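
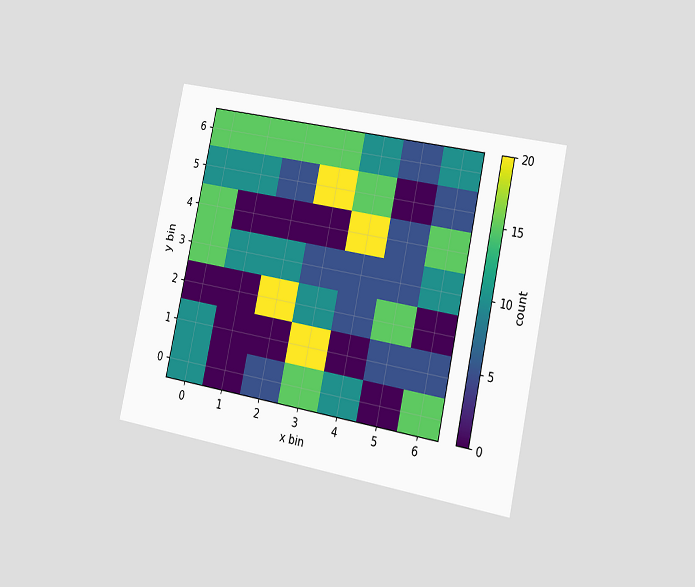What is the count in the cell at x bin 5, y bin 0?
0

The chart is tilted about 12° clockwise and viewed slightly from the right. Matching the cell (5, 0) against the colorbar gives 0.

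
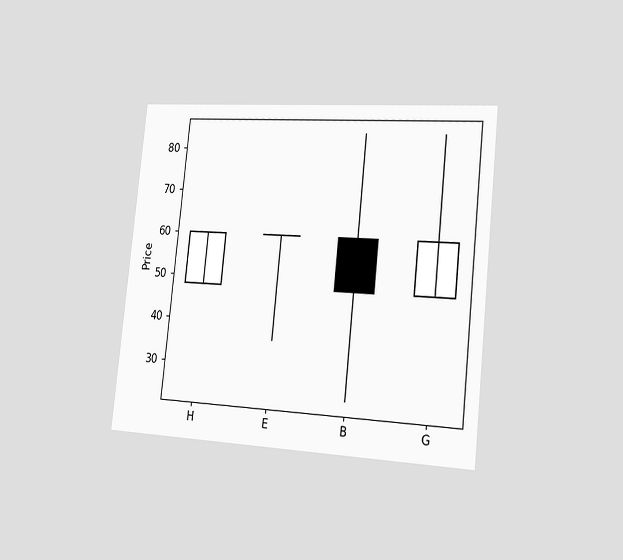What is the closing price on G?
60

The chart is tilted about 6° clockwise and viewed slightly from the right. The G candle closes at 60.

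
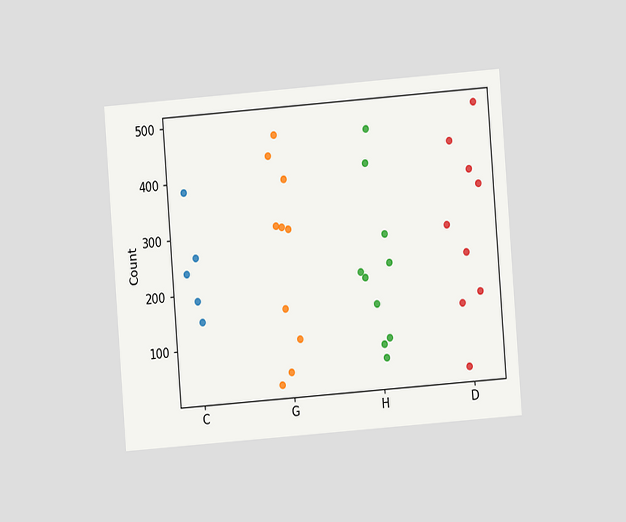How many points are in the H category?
The chart is tilted about 4° counter-clockwise and viewed at a slight angle. Counting the markers in the H column gives 10.

10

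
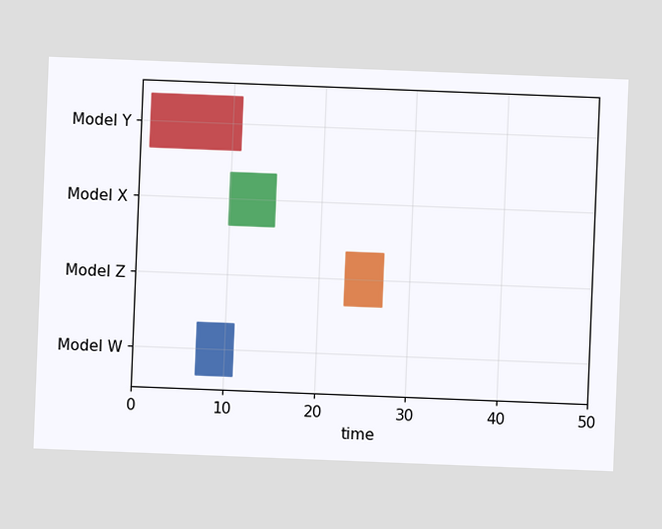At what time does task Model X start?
10

The chart is tilted about 2° clockwise. The Model X bar begins at t=10.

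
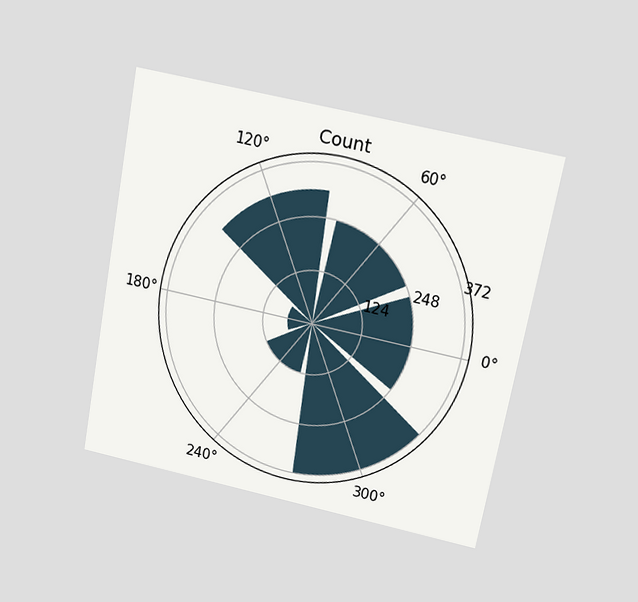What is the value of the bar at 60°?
248

The chart is tilted about 11° clockwise and viewed slightly from above. The bar at 60° reaches 248 on the radial axis.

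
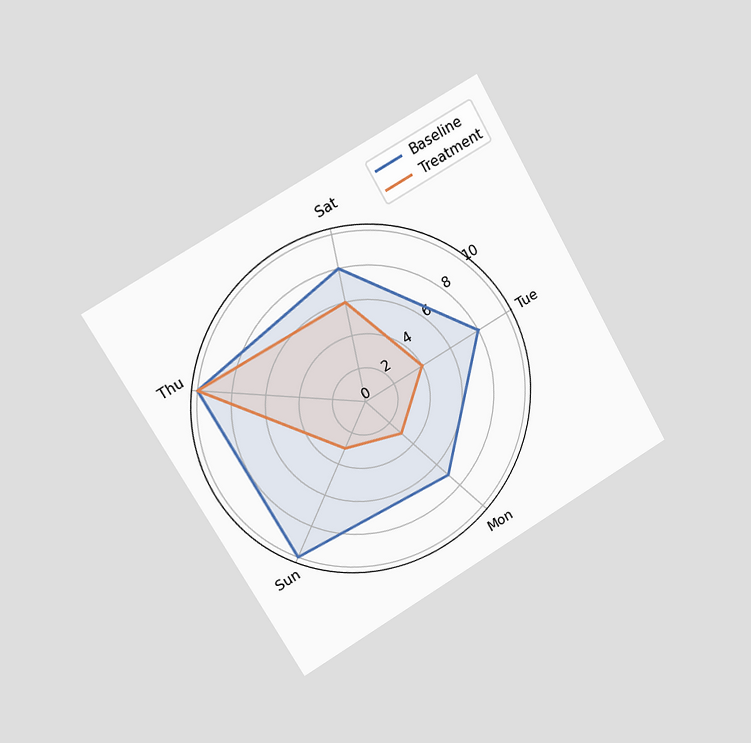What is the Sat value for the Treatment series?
6

The chart is tilted about 29° counter-clockwise and viewed slightly from the left. On the Sat axis, Treatment reaches 6.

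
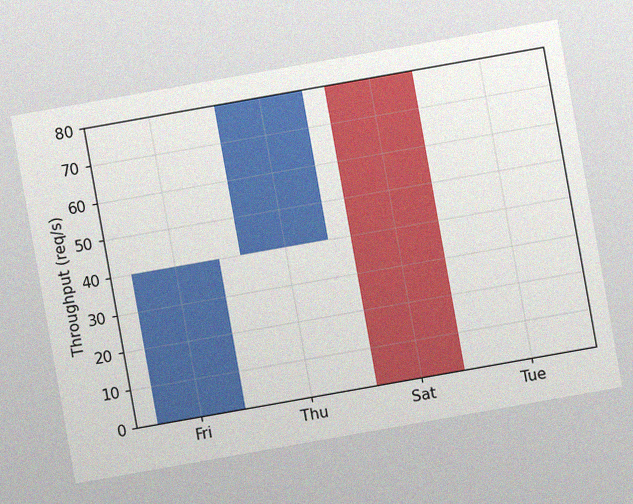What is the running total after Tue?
The chart is tilted about 10° counter-clockwise, with some photo noise. After Tue the running total reaches 0req/s.

0req/s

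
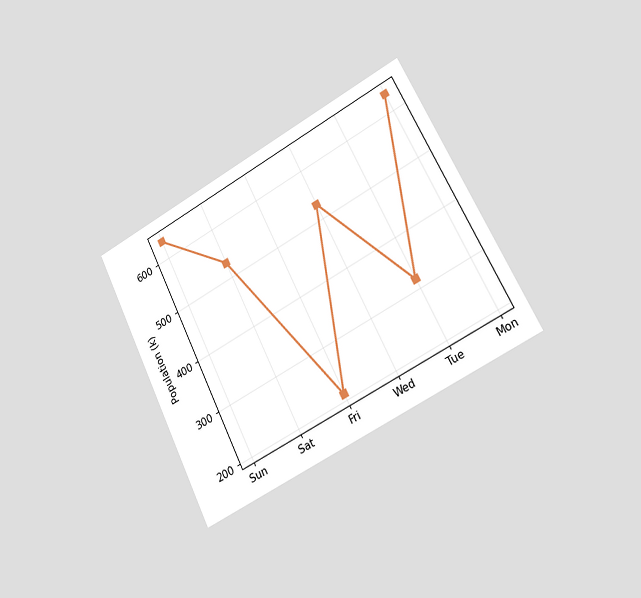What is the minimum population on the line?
212k

The chart is tilted about 26° counter-clockwise and viewed slightly from the right. The lowest point is at Fri, and reading across to the y-axis gives 212k.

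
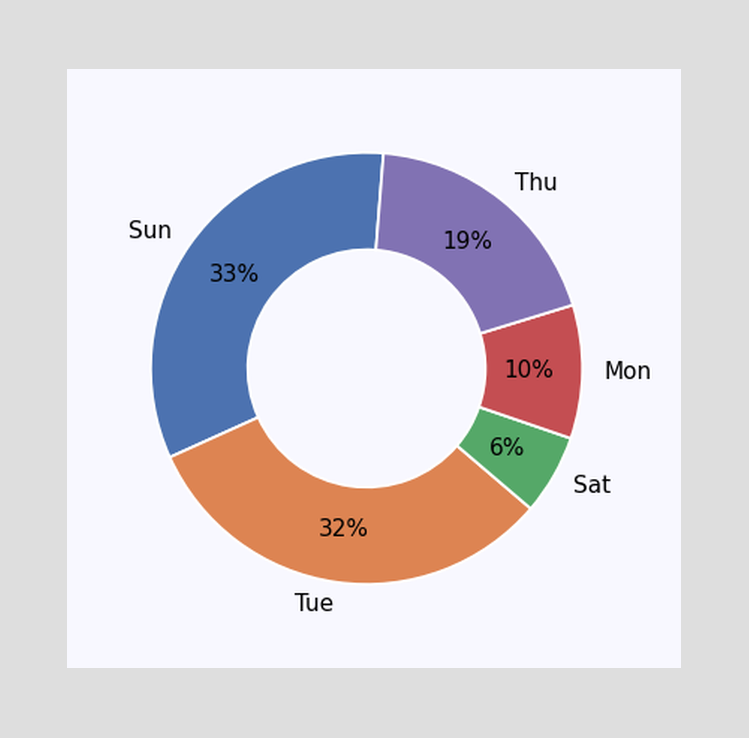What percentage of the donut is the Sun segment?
33%

The Sun segment takes up 33% of the ring.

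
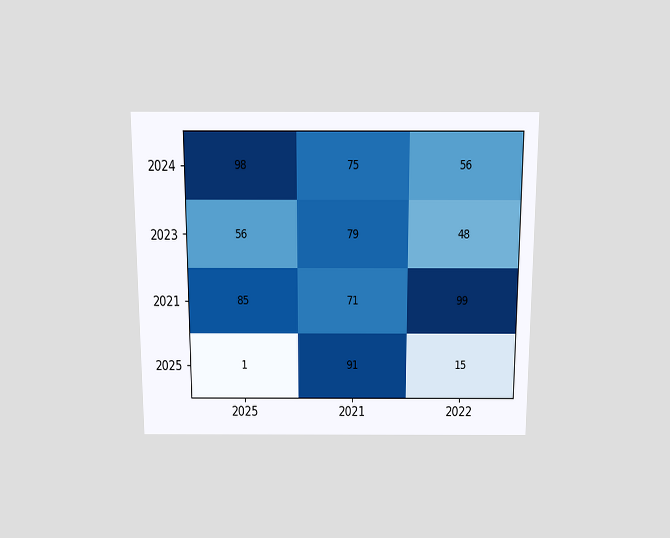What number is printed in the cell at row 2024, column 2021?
75

The chart is viewed slightly from above. The (2024, 2021) cell reads 75.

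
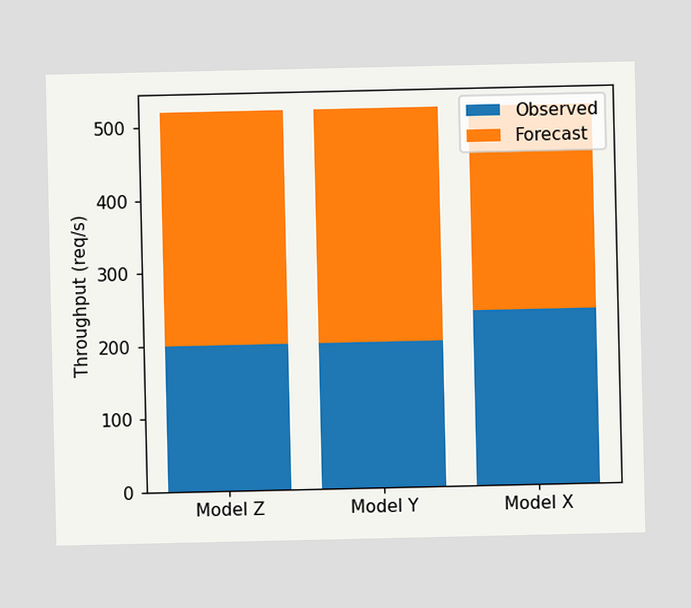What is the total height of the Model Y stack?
520req/s

The Model Y stack's top reaches 520req/s on the y-axis.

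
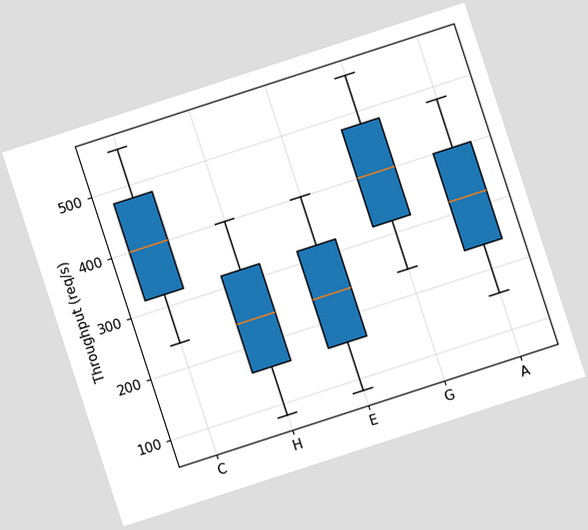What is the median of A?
320req/s

The chart is tilted about 18° counter-clockwise. The median line in the A box sits at 320req/s.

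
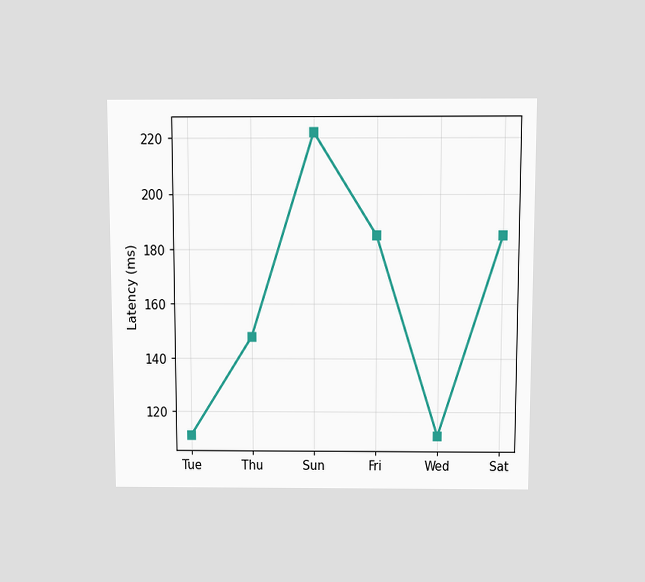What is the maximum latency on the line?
The chart is viewed slightly from above. The highest point is at Sun, and reading across to the y-axis gives 222ms.

222ms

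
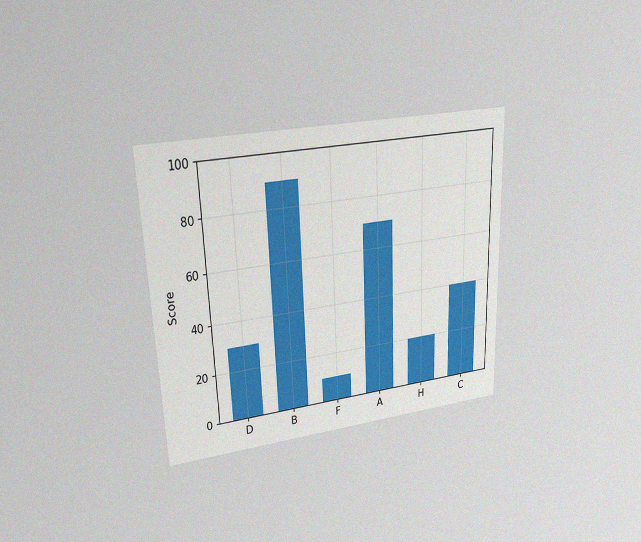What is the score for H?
20

The chart is tilted about 2° counter-clockwise and viewed at a slight angle, with some photo noise. Reading along the chart's y-axis, the H bar reaches 20.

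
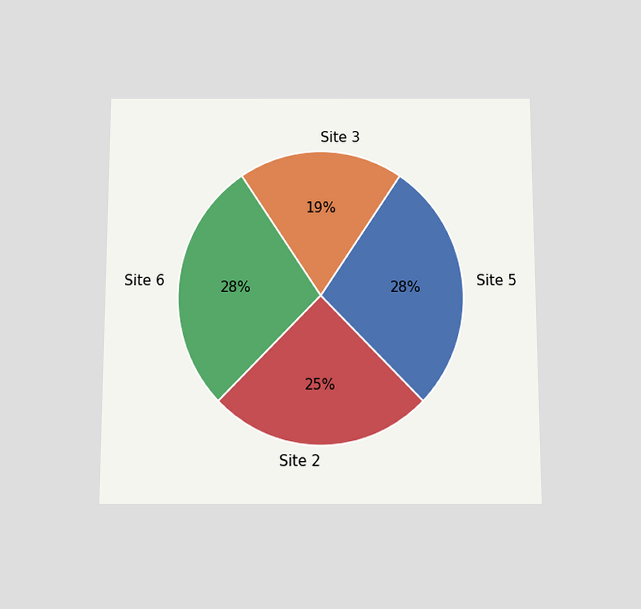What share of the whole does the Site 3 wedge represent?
19%

The chart is viewed slightly from below. The Site 3 slice takes up 19% of the pie.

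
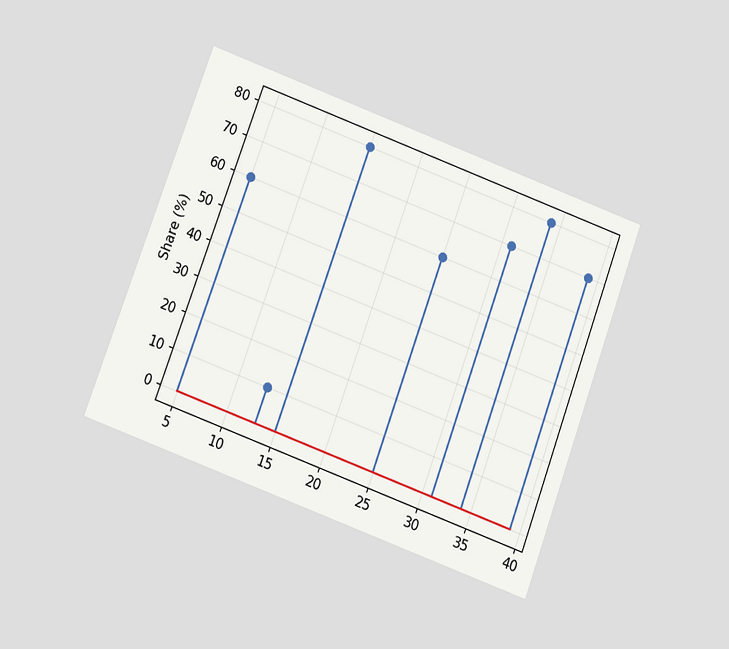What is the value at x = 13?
The chart is tilted about 20° clockwise and viewed slightly from below. The stem at x=13 reaches 10%.

10%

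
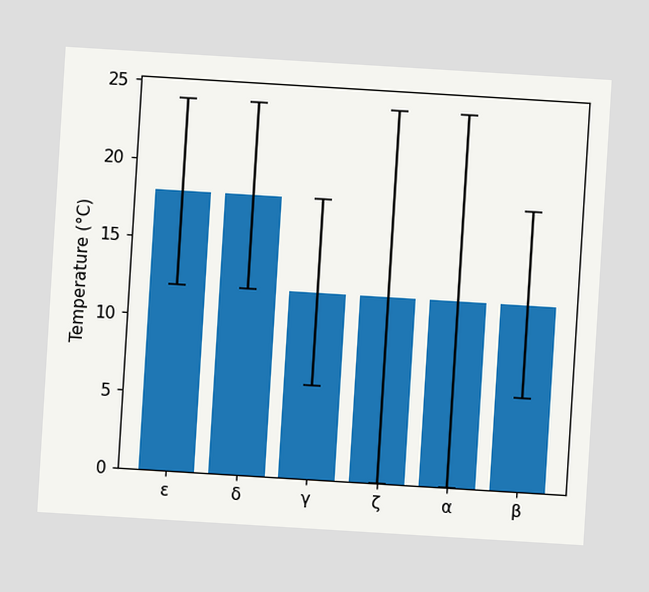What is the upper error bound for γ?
The chart is tilted about 3° clockwise. The γ bar's upper whisker reaches 18°C.

18°C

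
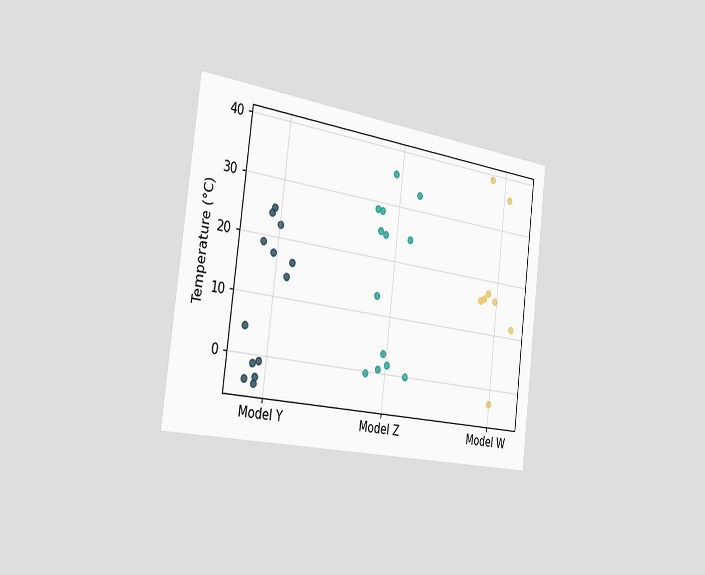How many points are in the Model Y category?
13

The chart is tilted about 7° clockwise and viewed slightly from the left. Counting the markers in the Model Y column gives 13.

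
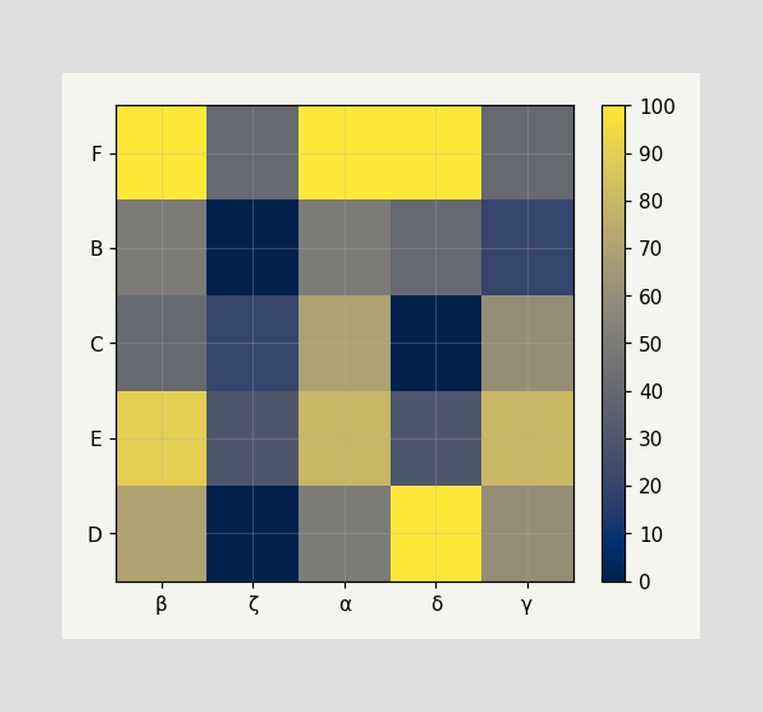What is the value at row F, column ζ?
40

Matching cell (F, ζ) against the colorbar gives 40.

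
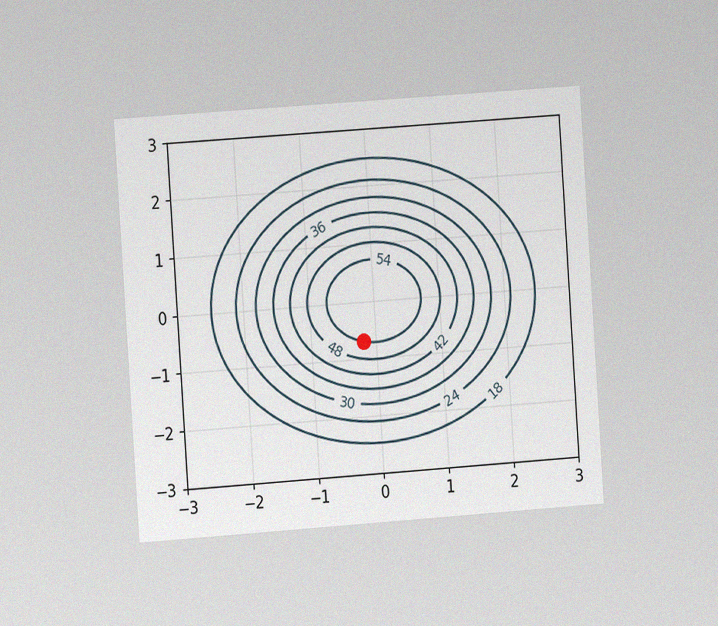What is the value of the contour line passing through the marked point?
The chart is tilted about 4° counter-clockwise and viewed slightly from the left, with some photo noise. The marked point sits on the contour labelled 54.

54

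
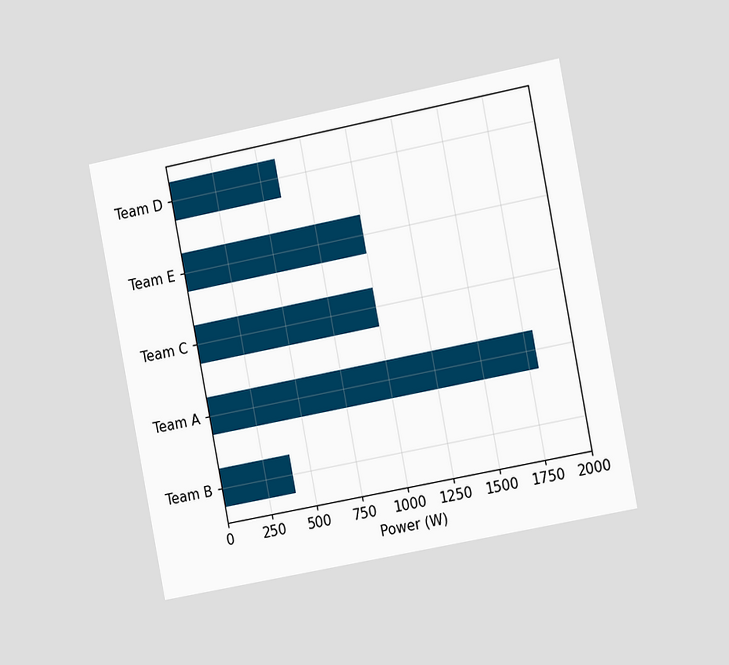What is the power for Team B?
The chart is tilted about 11° counter-clockwise and viewed slightly from the right. Reading along the chart's x-axis, the Team B bar reaches 400W.

400W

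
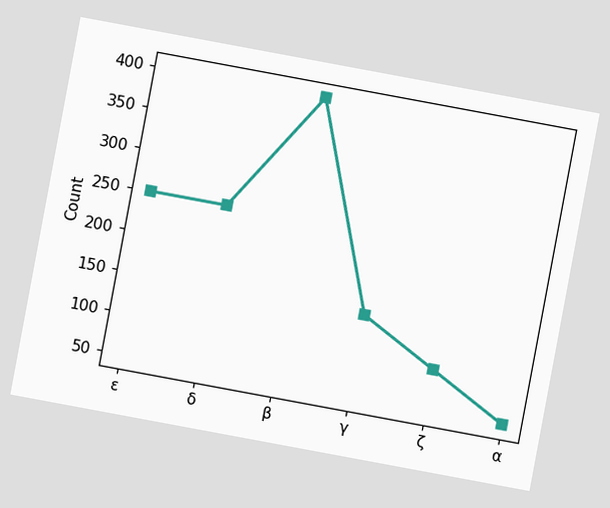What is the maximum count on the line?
The chart is tilted about 11° clockwise. The highest point is at β, and reading across to the y-axis gives 400.

400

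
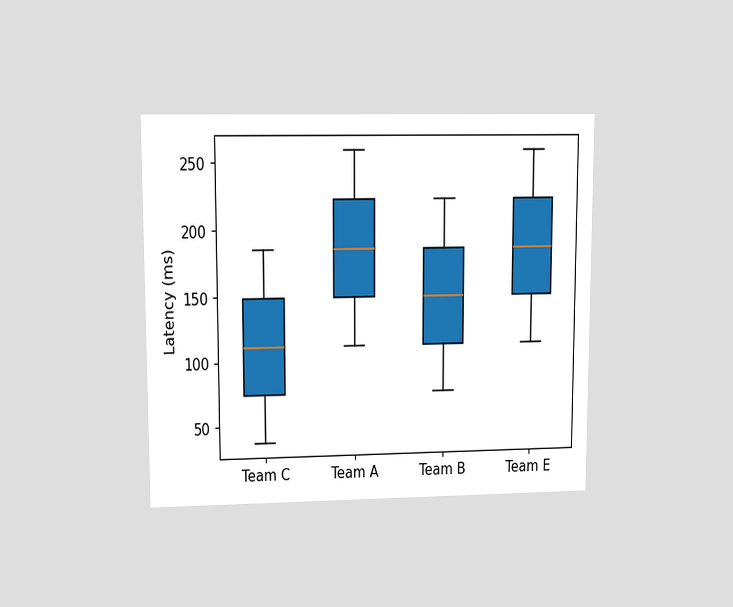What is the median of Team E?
The chart is viewed at a slight angle. The median line in the Team E box sits at 185ms.

185ms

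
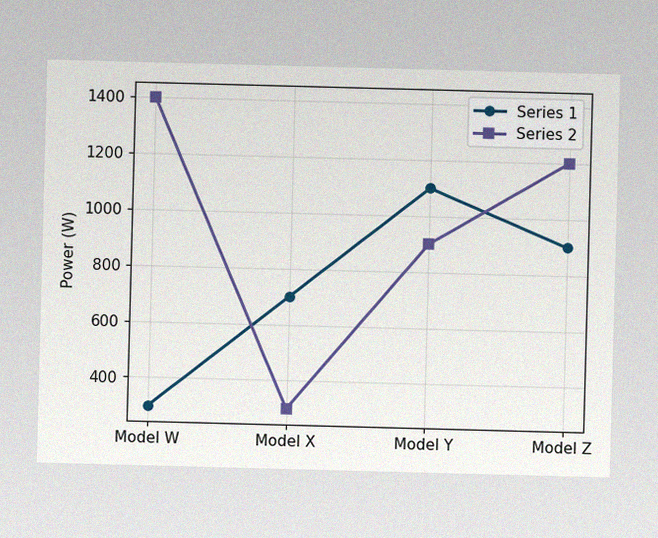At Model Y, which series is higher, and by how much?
The image has some photo noise and uneven lighting. At Model Y, Series 1 sits above the other line by 200W.

Series 1, by 200W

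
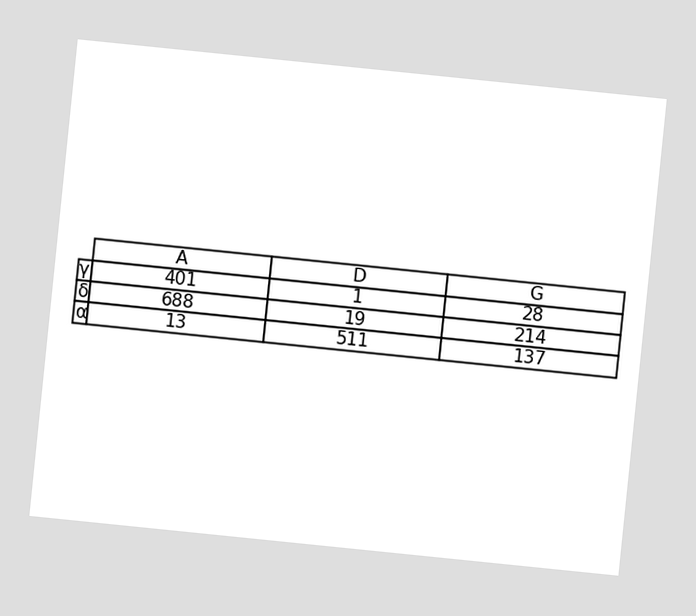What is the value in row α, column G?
137

The chart is tilted about 6° clockwise. The (α, G) cell reads 137.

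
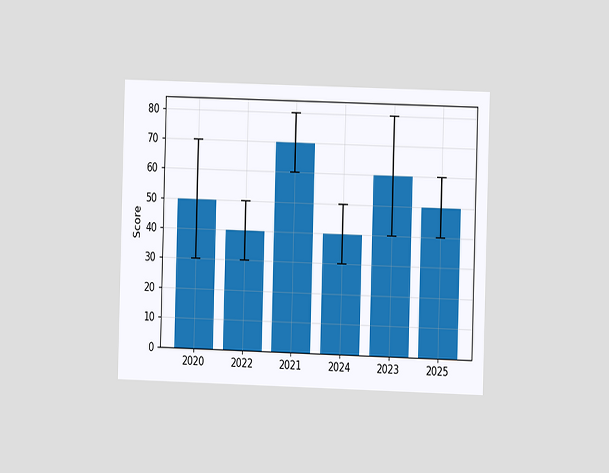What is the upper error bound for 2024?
The chart is viewed at a slight angle. The 2024 bar's upper whisker reaches 50.

50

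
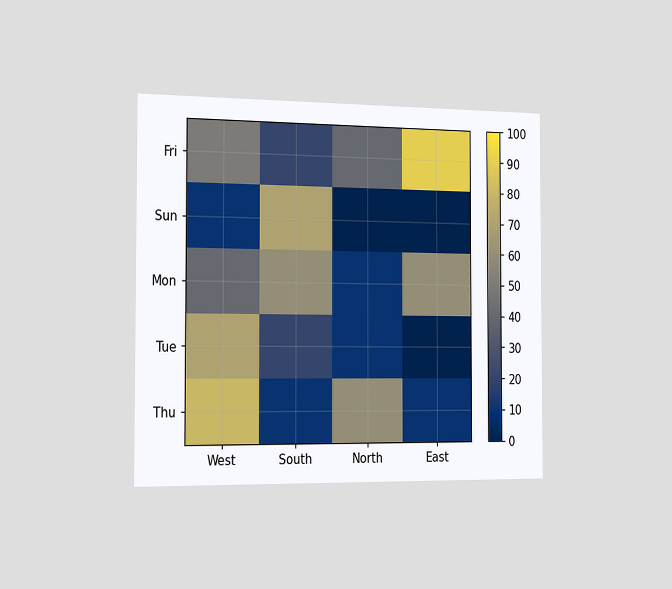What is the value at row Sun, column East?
0

The chart is viewed slightly from the left. Matching cell (Sun, East) against the colorbar gives 0.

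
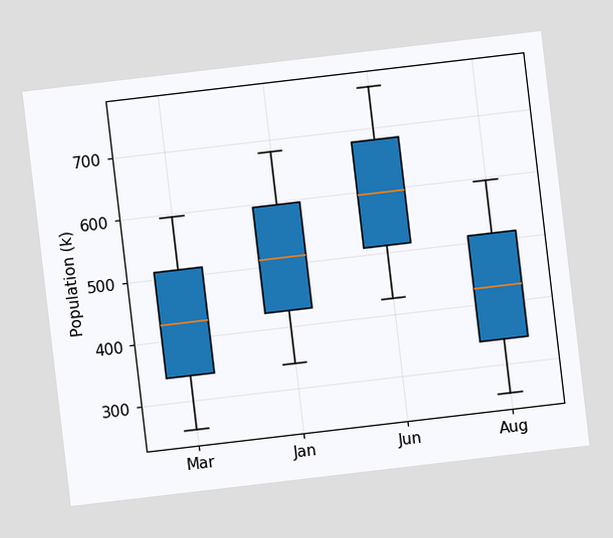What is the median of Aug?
The chart is tilted about 7° counter-clockwise. The median line in the Aug box sits at 425k.

425k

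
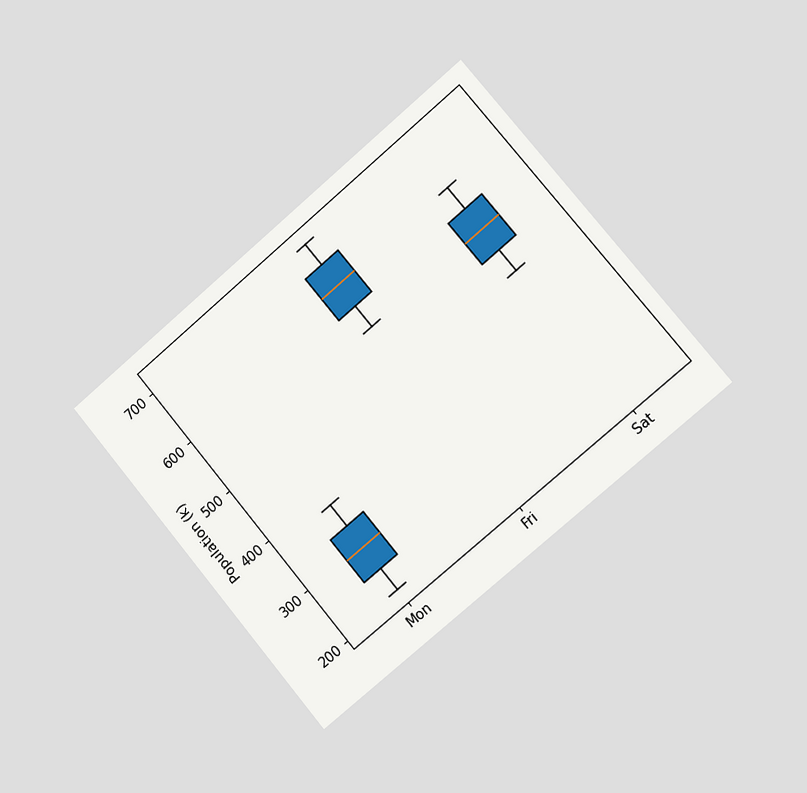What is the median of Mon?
294k

The chart is tilted about 40° counter-clockwise and viewed slightly from the right. The median line in the Mon box sits at 294k.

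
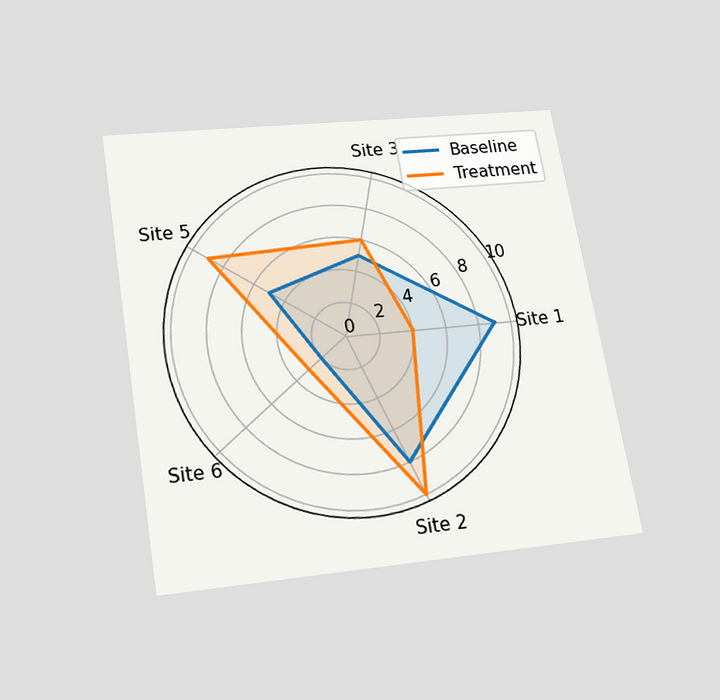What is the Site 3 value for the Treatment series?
6

The chart is tilted about 10° counter-clockwise and viewed slightly from below. On the Site 3 axis, Treatment reaches 6.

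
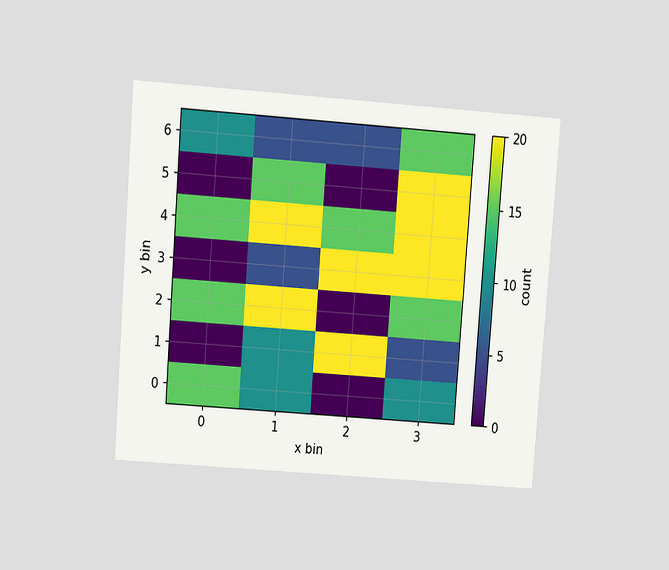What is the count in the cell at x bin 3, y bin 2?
The chart is tilted about 4° clockwise and viewed at a slight angle. Matching the cell (3, 2) against the colorbar gives 15.

15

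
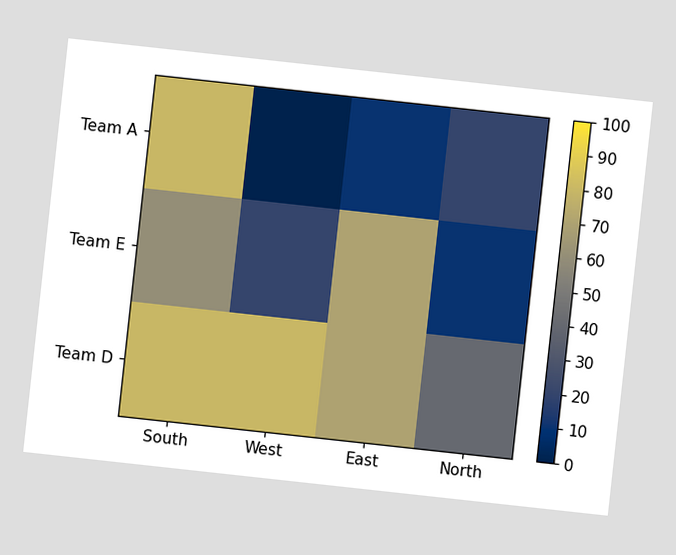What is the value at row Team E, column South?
60

The chart is tilted about 6° clockwise. Matching cell (Team E, South) against the colorbar gives 60.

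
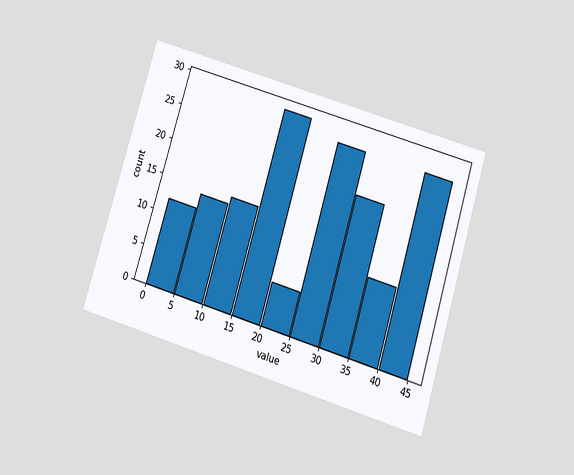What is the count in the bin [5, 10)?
The chart is tilted about 17° clockwise and viewed slightly from below. The [5, 10) bin has height 14.

14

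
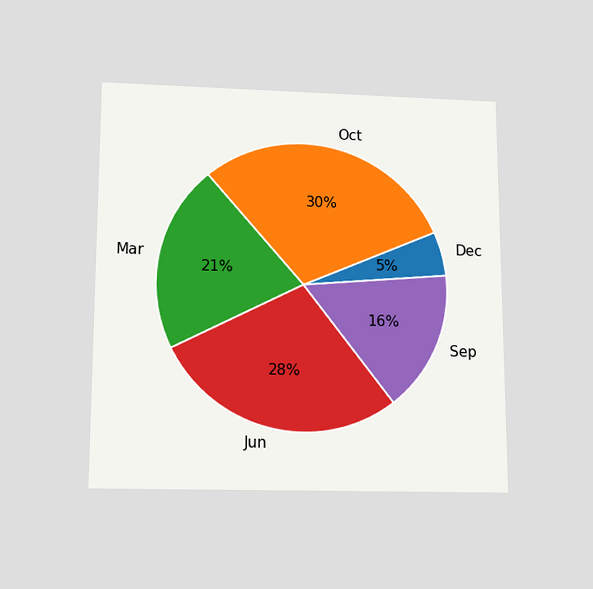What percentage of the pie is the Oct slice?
30%

The chart is viewed slightly from below. The Oct slice takes up 30% of the pie.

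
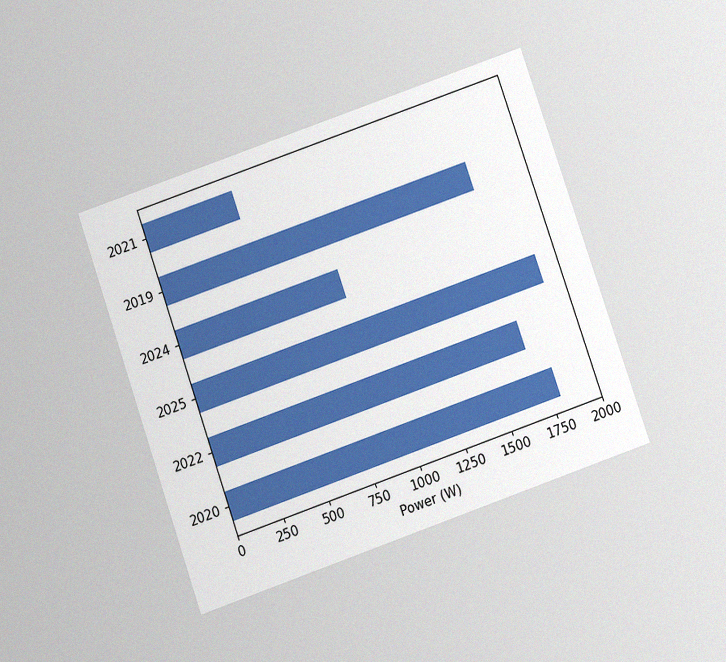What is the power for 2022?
The chart is tilted about 19° counter-clockwise and viewed slightly from below, with some photo noise. Reading along the chart's x-axis, the 2022 bar reaches 1700W.

1700W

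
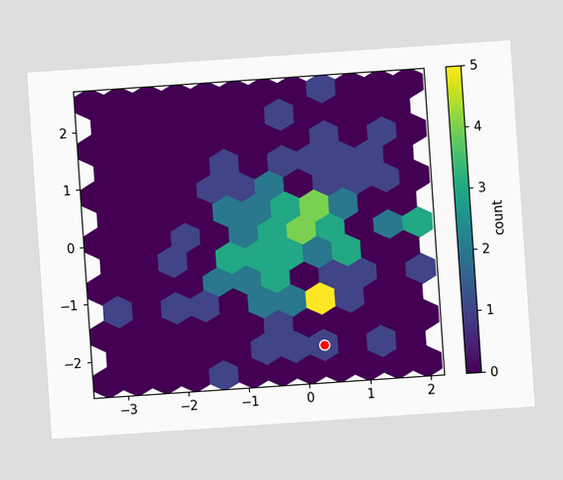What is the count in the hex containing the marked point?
1

The chart is tilted about 4° counter-clockwise. The marked hex reads 1 on the colorbar.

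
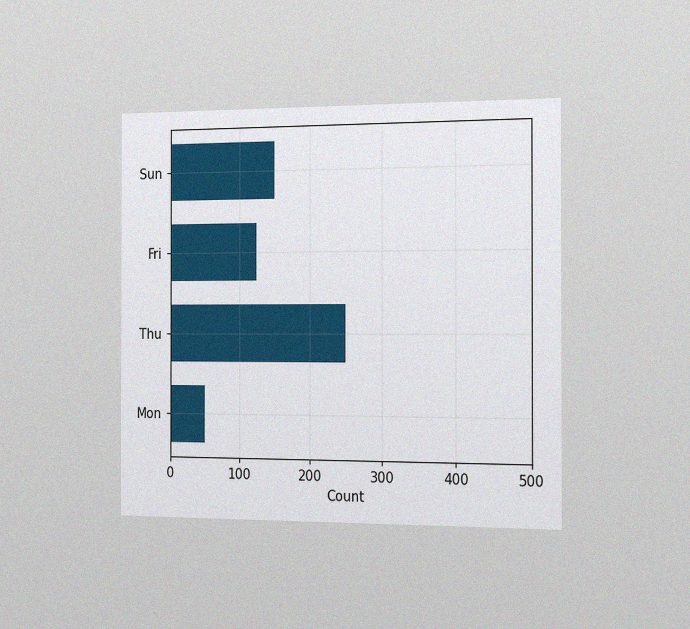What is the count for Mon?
The chart is viewed slightly from the right, with some photo noise. Reading along the chart's x-axis, the Mon bar reaches 50.

50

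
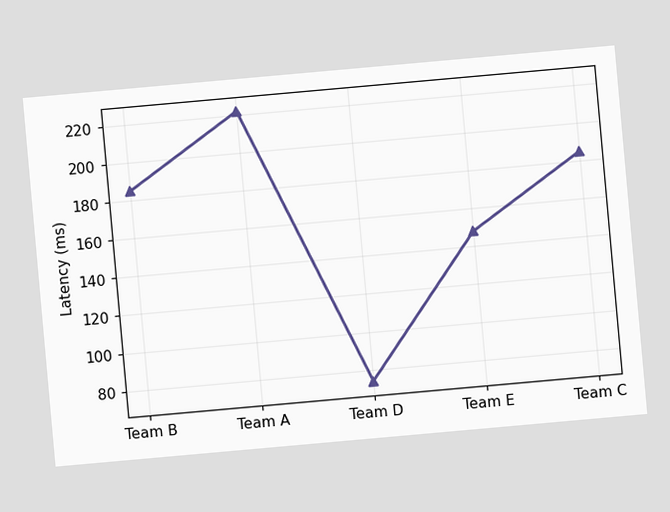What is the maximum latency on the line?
222ms

The chart is tilted about 5° counter-clockwise. The highest point is at Team A, and reading across to the y-axis gives 222ms.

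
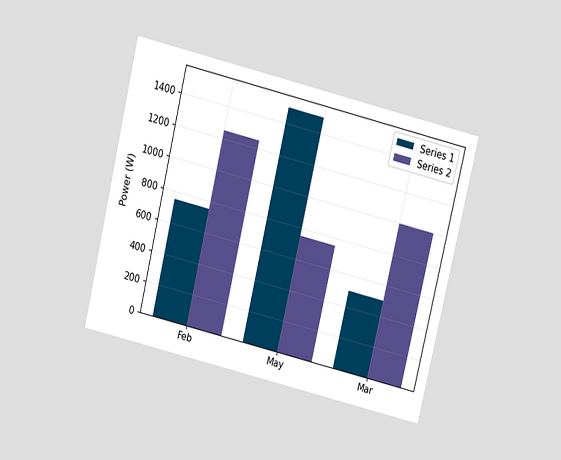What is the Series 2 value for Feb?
1250W

The chart is tilted about 14° clockwise and viewed slightly from above. The Series 2 bar at Feb reaches 1250W on the y-axis.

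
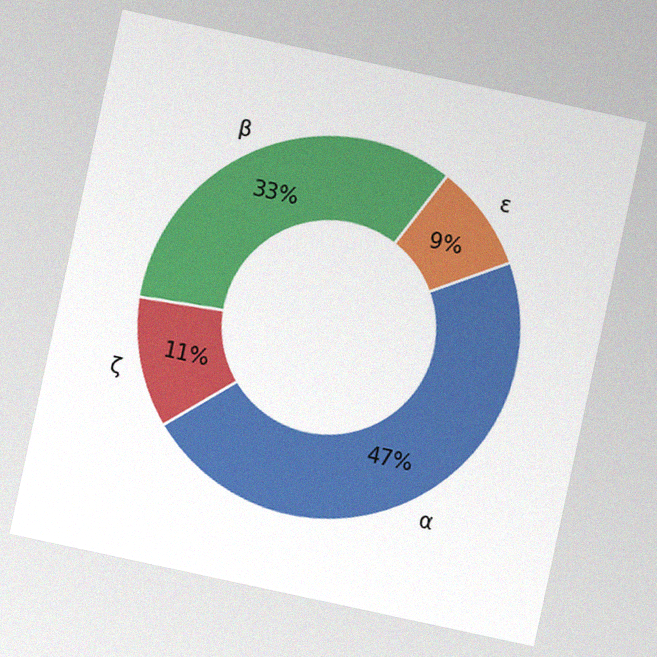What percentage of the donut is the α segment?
The chart is tilted about 12° clockwise, with some photo noise. The α segment takes up 47% of the ring.

47%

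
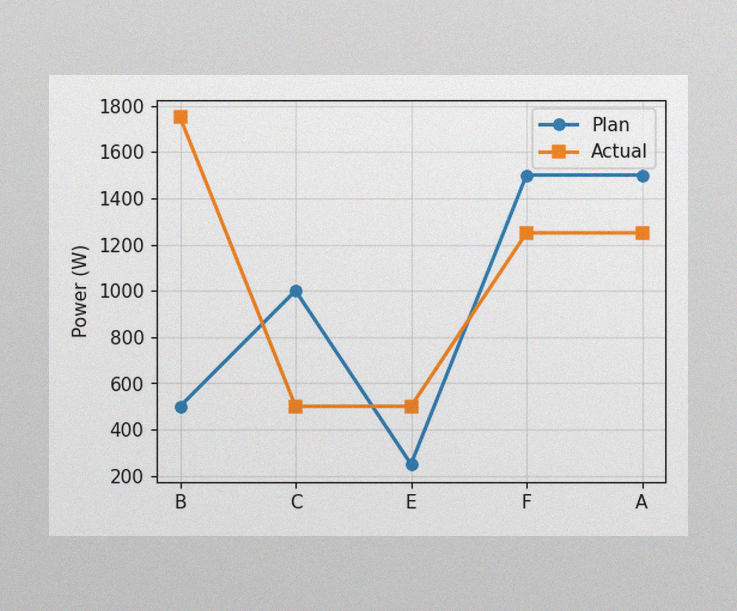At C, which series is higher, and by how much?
The image has some photo noise and uneven lighting. At C, Plan sits above the other line by 500W.

Plan, by 500W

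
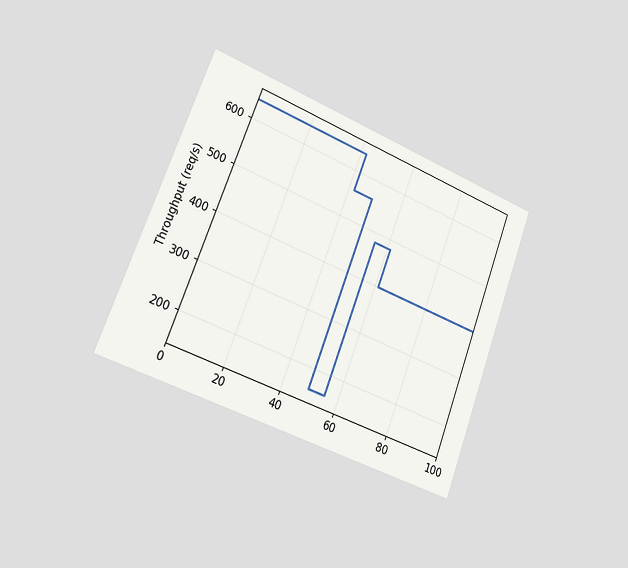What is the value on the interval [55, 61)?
The chart is tilted about 21° clockwise and viewed slightly from the left. On [55, 61) the step sits at 480req/s.

480req/s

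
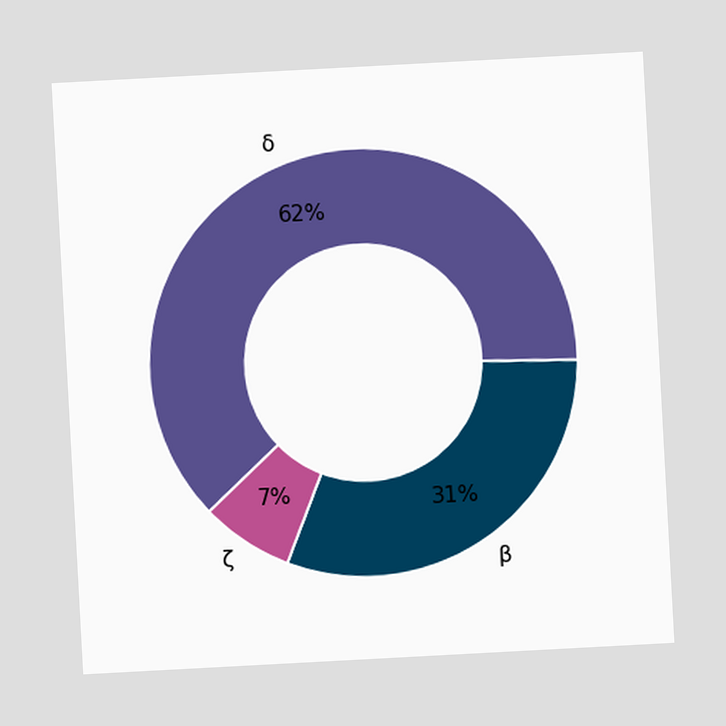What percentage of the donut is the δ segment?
62%

The chart is tilted about 3° counter-clockwise. The δ segment takes up 62% of the ring.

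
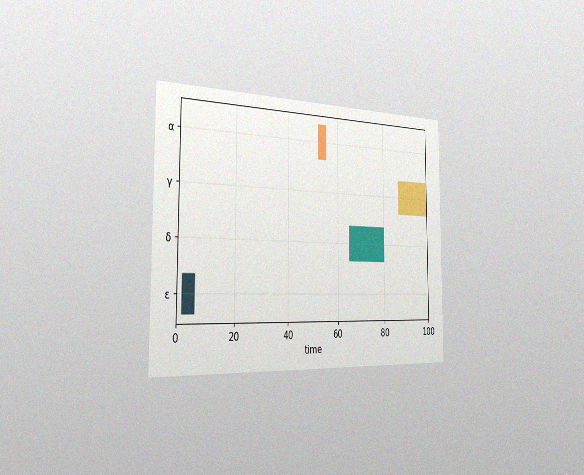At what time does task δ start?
65

The chart is viewed slightly from the left, with some photo noise. The δ bar begins at t=65.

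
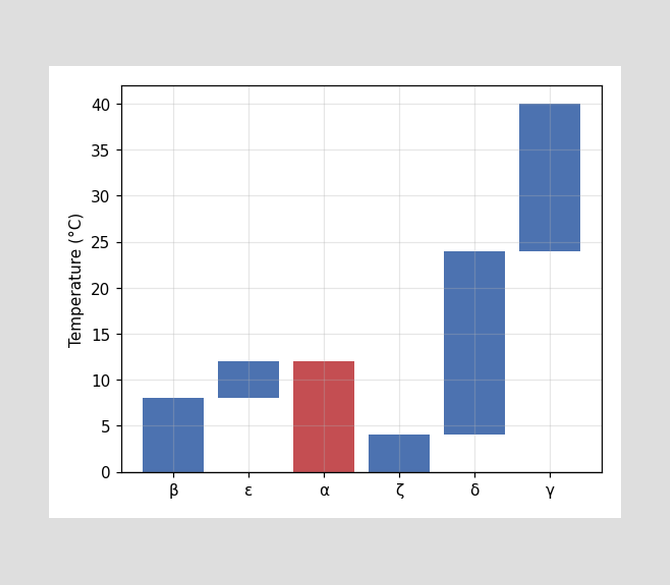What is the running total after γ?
After γ the running total reaches 40°C.

40°C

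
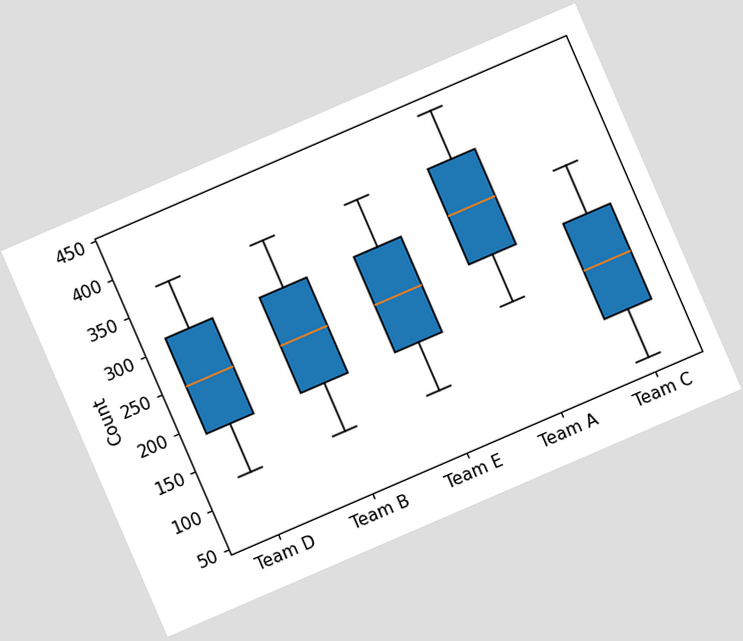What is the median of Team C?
The chart is tilted about 23° counter-clockwise. The median line in the Team C box sits at 186.

186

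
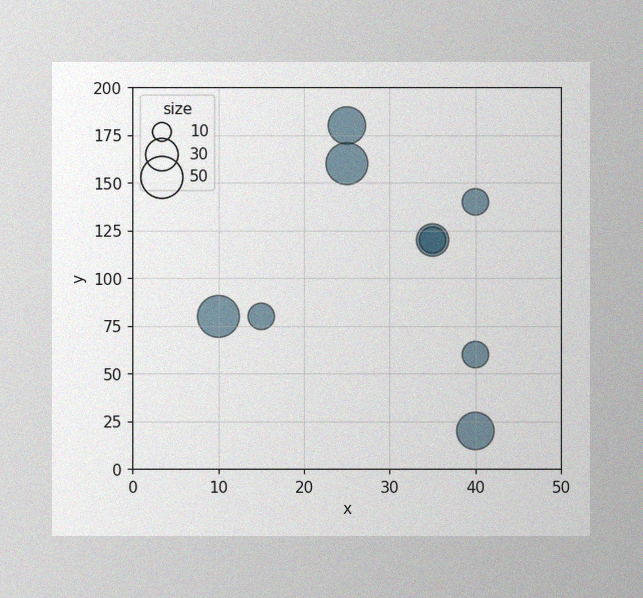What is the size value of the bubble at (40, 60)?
The image has some photo noise and uneven lighting. Matching the bubble at (40, 60) against the size legend gives 20.

20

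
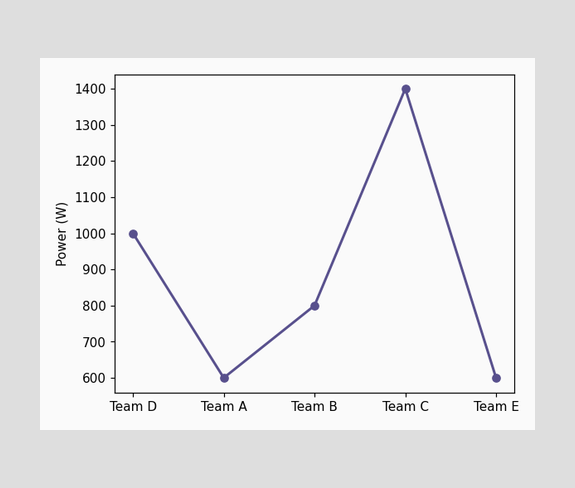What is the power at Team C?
At Team C, the line is at 1400W.

1400W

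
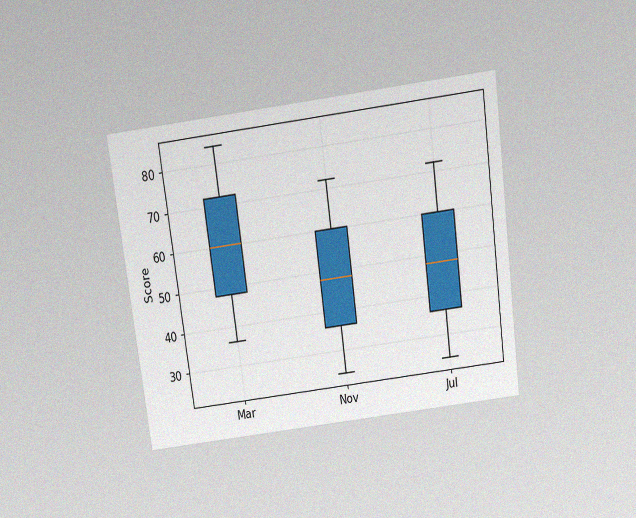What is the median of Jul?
48

The chart is tilted about 8° counter-clockwise and viewed slightly from above, with some photo noise. The median line in the Jul box sits at 48.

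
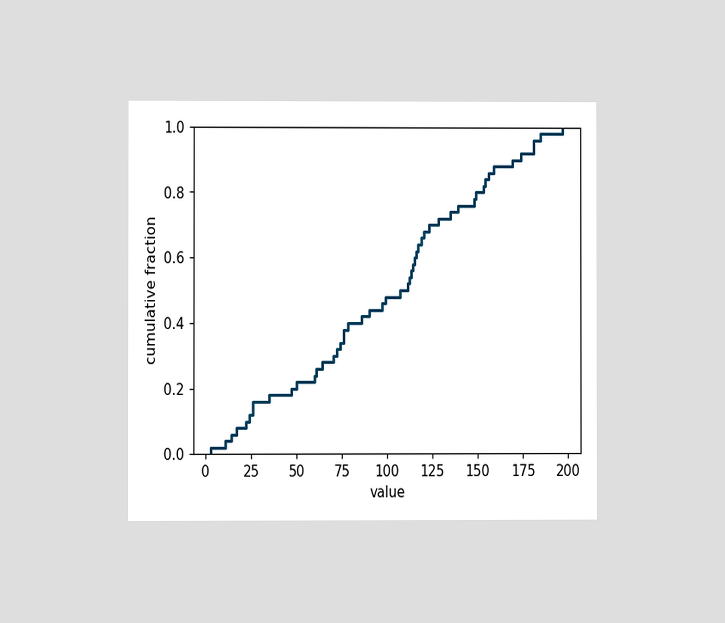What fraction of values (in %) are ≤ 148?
The chart is viewed at a slight angle. At x=148 the ECDF step is at 78%.

78%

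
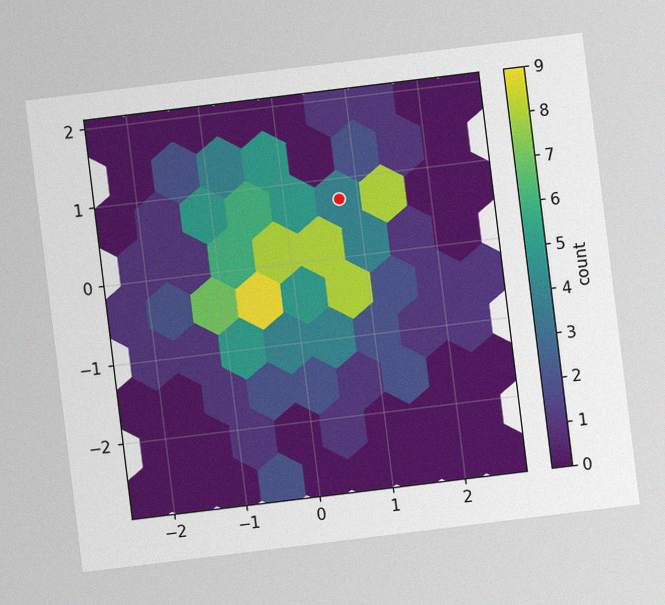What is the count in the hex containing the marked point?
4

The chart is tilted about 7° counter-clockwise, with some photo noise. The marked hex reads 4 on the colorbar.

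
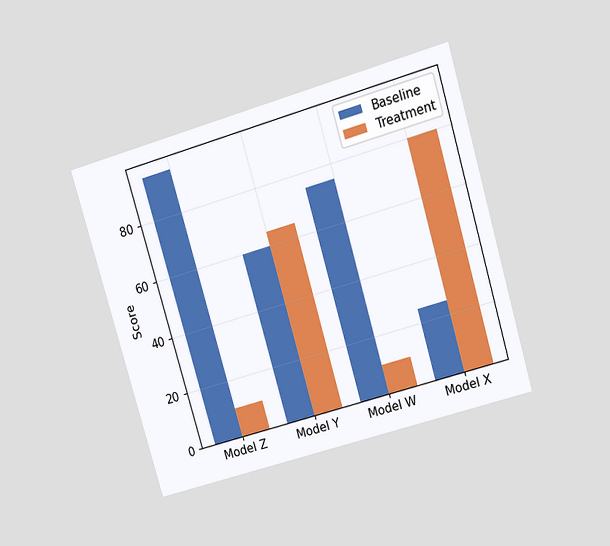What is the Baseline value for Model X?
The chart is tilted about 16° counter-clockwise and viewed at a slight angle. The Baseline bar at Model X reaches 25 on the y-axis.

25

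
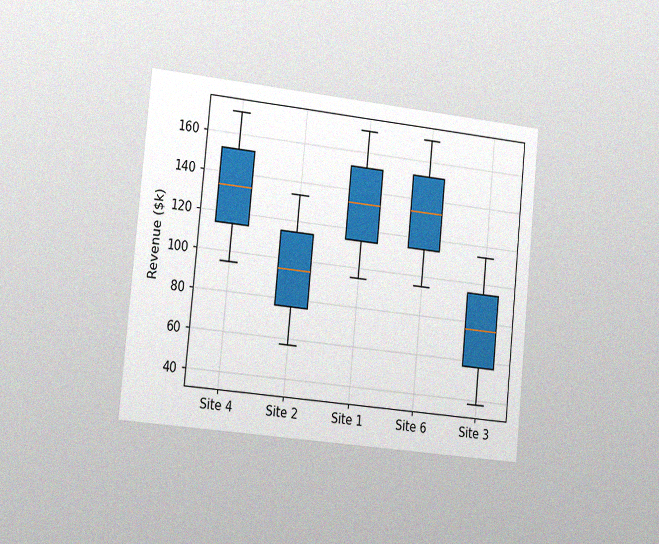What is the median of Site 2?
$95k

The chart is tilted about 6° clockwise and viewed slightly from the left, with some photo noise. The median line in the Site 2 box sits at $95k.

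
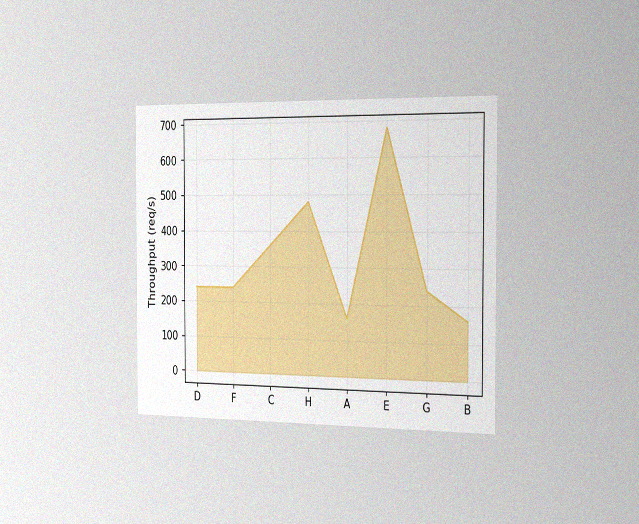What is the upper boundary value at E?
The chart is viewed slightly from the right, with some photo noise. At E the upper boundary is at 680req/s.

680req/s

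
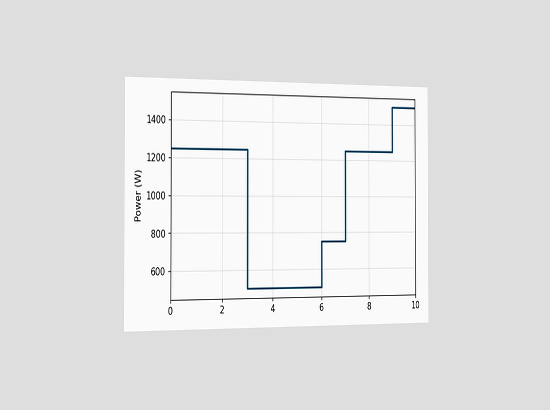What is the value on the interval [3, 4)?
500W

The chart is viewed slightly from the left. On [3, 4) the step sits at 500W.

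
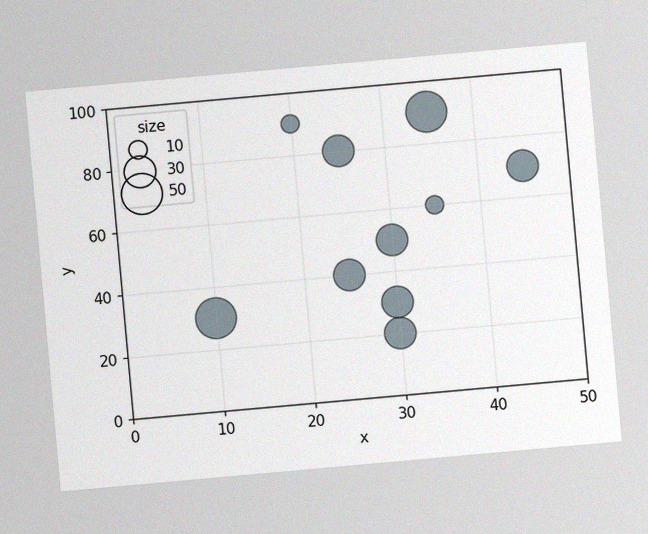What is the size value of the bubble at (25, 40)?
30

The chart is tilted about 5° counter-clockwise, with some photo noise. Matching the bubble at (25, 40) against the size legend gives 30.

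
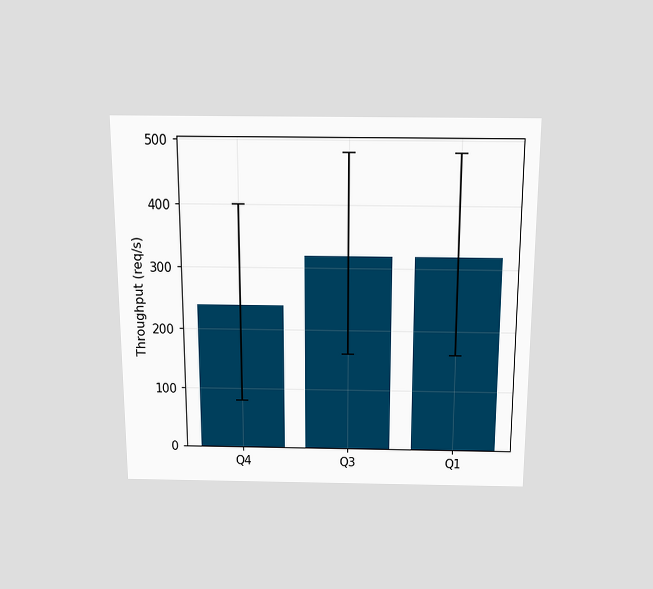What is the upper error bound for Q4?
The chart is viewed slightly from above. The Q4 bar's upper whisker reaches 400req/s.

400req/s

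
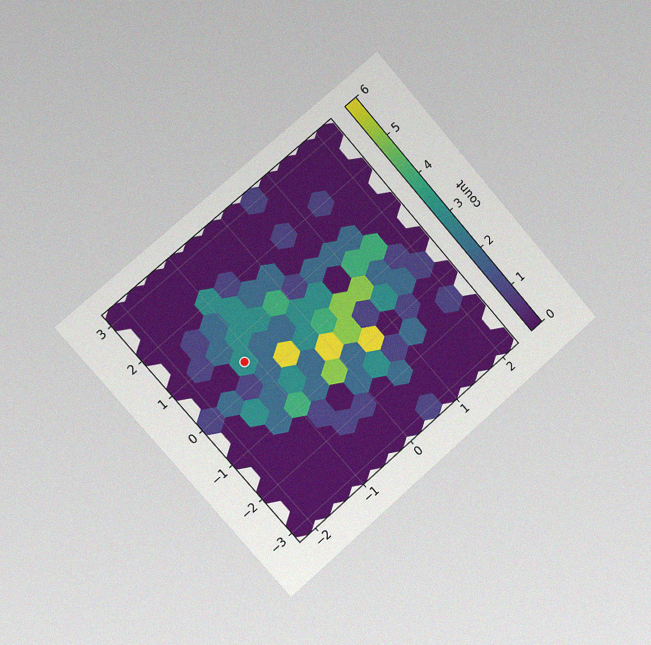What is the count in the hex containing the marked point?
The chart is tilted about 41° counter-clockwise and viewed slightly from the left, with some photo noise. The marked hex reads 3 on the colorbar.

3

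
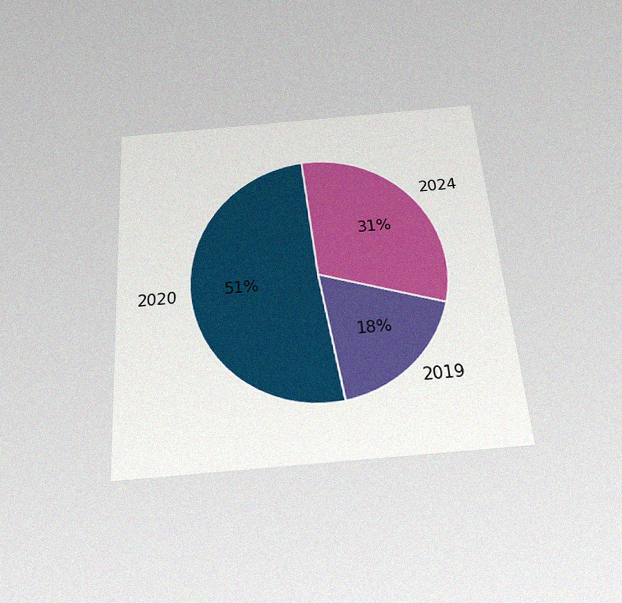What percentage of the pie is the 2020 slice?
The chart is tilted about 4° counter-clockwise and viewed slightly from below, with some photo noise. The 2020 slice takes up 51% of the pie.

51%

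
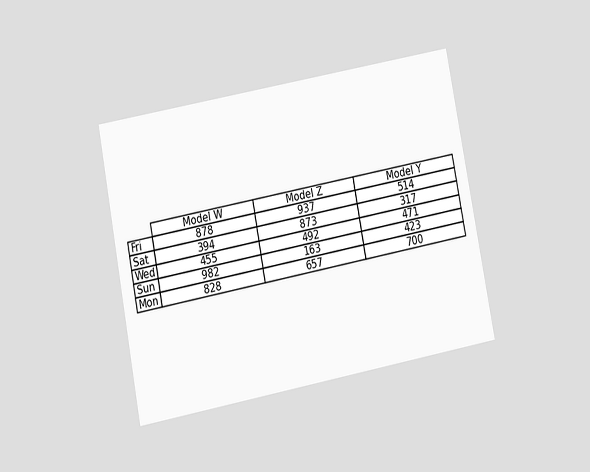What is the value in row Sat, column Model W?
394

The chart is tilted about 11° counter-clockwise and viewed slightly from below. The (Sat, Model W) cell reads 394.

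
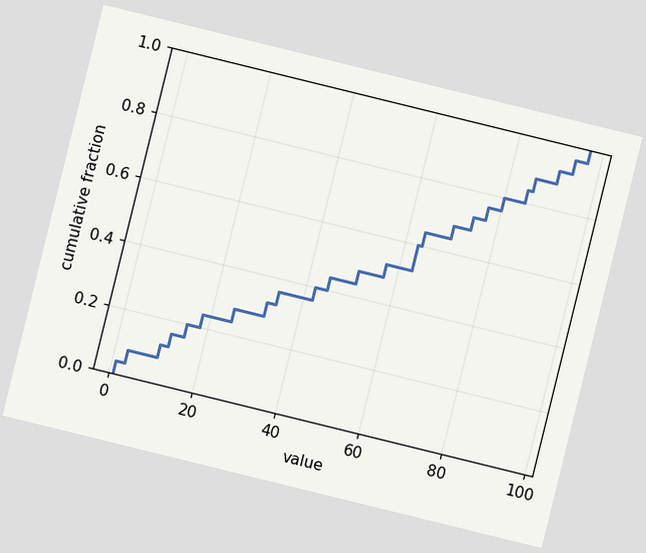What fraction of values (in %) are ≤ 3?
8%

The chart is tilted about 14° clockwise. At x=3 the ECDF step is at 8%.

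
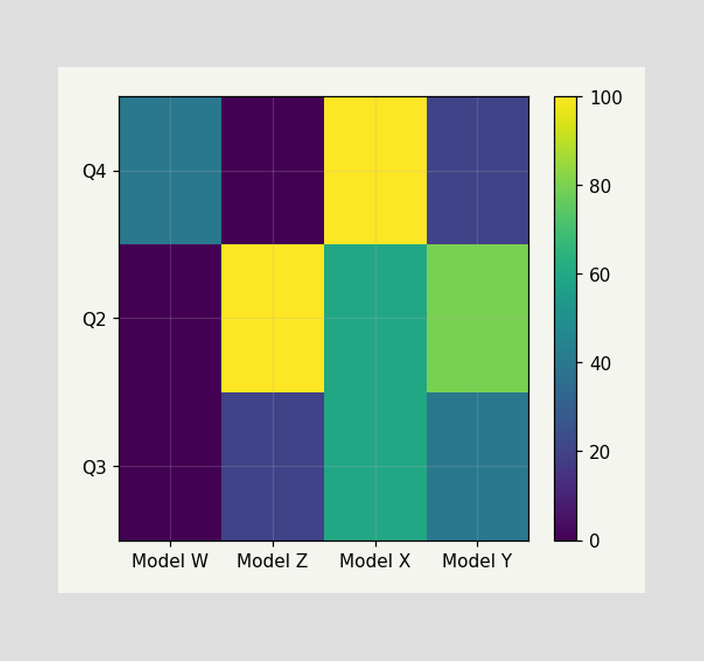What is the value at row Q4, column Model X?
Matching cell (Q4, Model X) against the colorbar gives 100.

100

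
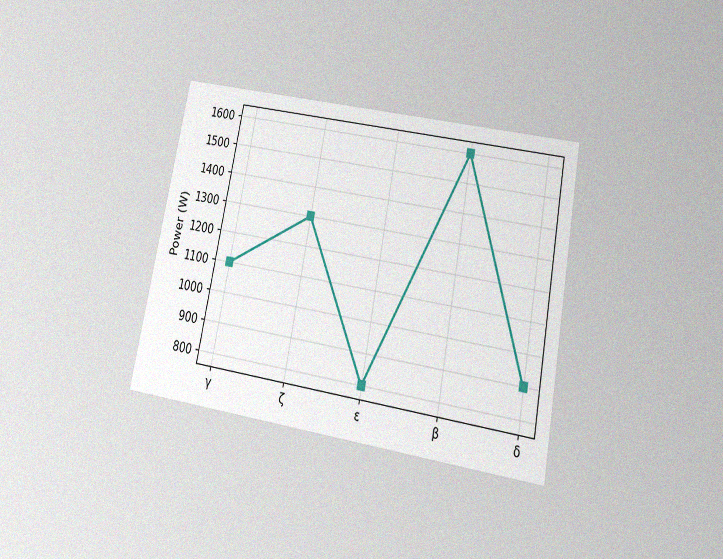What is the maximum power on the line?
The chart is tilted about 11° clockwise and viewed slightly from below, with some photo noise. The highest point is at β, and reading across to the y-axis gives 1600W.

1600W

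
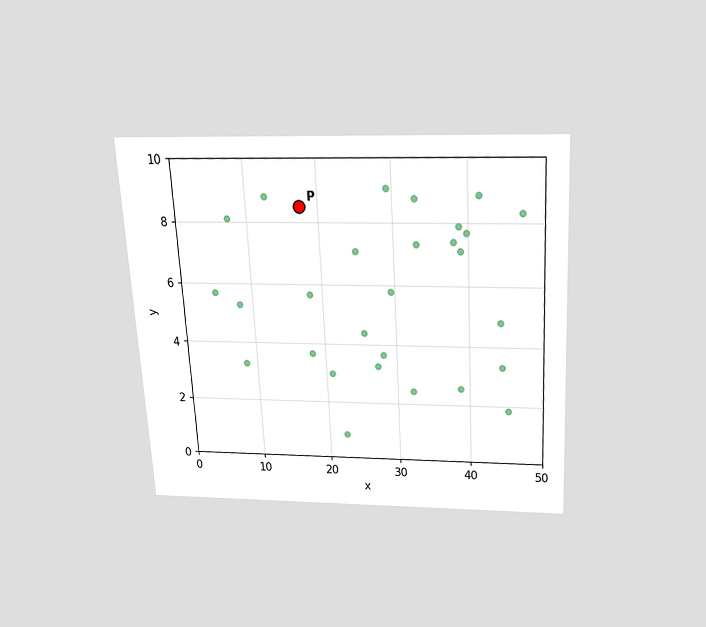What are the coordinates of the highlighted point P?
The chart is tilted about 3° counter-clockwise and viewed slightly from above. Following the gridlines from P to each axis, P sits at (17.5, 8.5).

(17.5, 8.5)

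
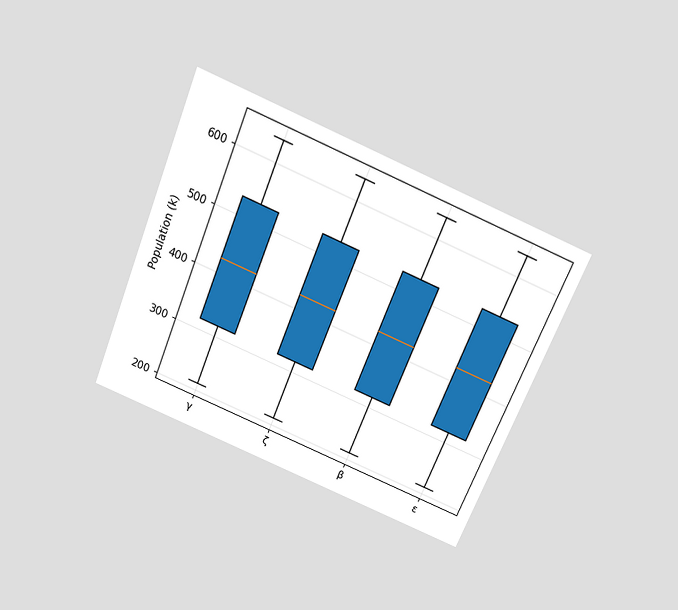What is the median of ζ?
424k

The chart is tilted about 23° clockwise and viewed slightly from above. The median line in the ζ box sits at 424k.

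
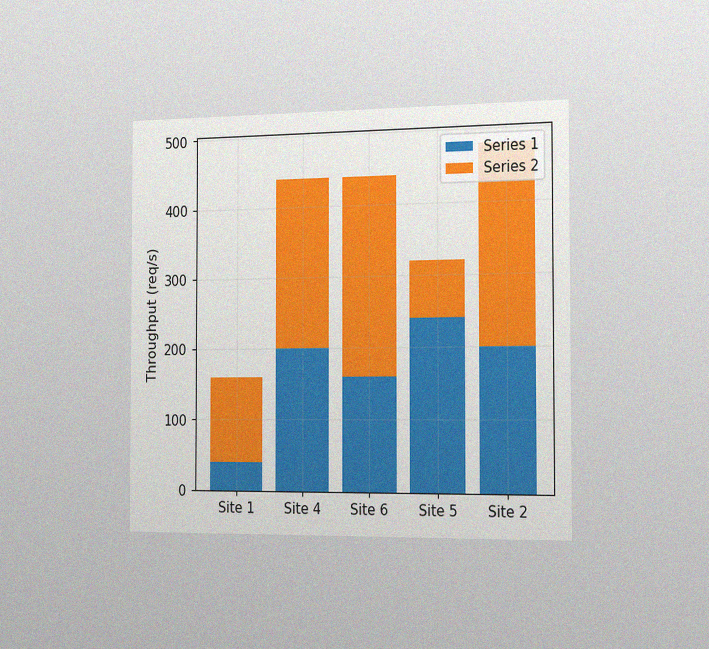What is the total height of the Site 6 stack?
440req/s

The chart is viewed slightly from the right, with some photo noise. The Site 6 stack's top reaches 440req/s on the y-axis.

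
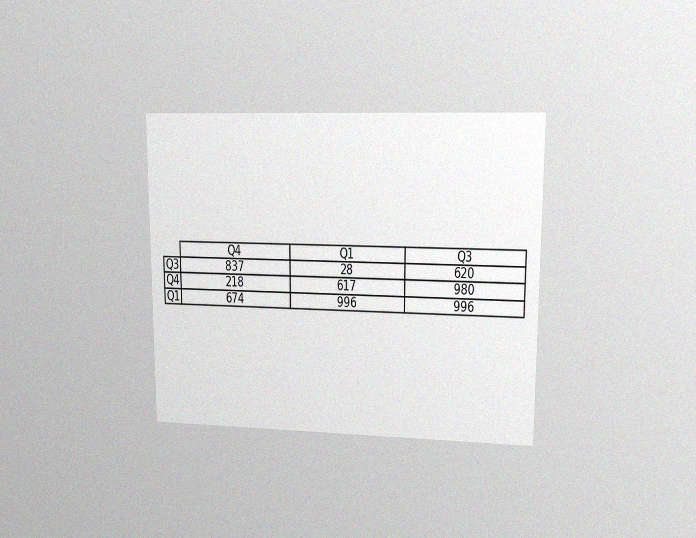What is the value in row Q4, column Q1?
The chart is viewed at a slight angle, with some photo noise. The (Q4, Q1) cell reads 617.

617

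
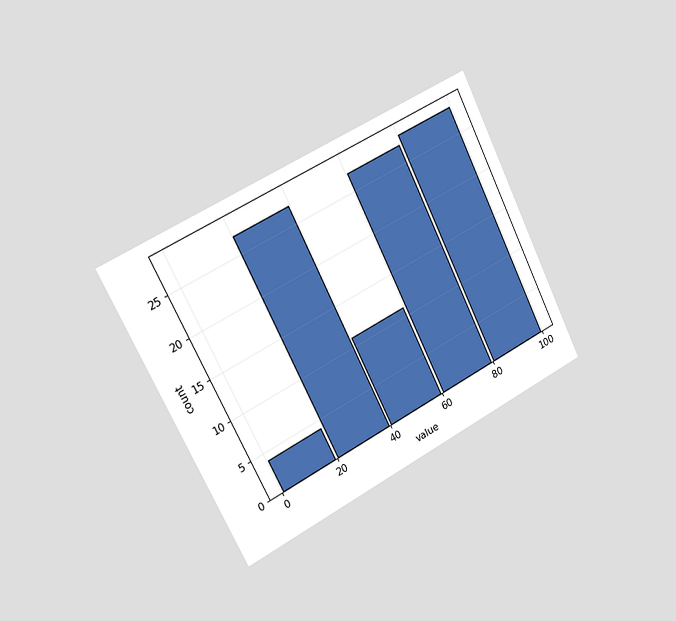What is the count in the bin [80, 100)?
The chart is tilted about 27° counter-clockwise and viewed slightly from the left. The [80, 100) bin has height 28.

28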